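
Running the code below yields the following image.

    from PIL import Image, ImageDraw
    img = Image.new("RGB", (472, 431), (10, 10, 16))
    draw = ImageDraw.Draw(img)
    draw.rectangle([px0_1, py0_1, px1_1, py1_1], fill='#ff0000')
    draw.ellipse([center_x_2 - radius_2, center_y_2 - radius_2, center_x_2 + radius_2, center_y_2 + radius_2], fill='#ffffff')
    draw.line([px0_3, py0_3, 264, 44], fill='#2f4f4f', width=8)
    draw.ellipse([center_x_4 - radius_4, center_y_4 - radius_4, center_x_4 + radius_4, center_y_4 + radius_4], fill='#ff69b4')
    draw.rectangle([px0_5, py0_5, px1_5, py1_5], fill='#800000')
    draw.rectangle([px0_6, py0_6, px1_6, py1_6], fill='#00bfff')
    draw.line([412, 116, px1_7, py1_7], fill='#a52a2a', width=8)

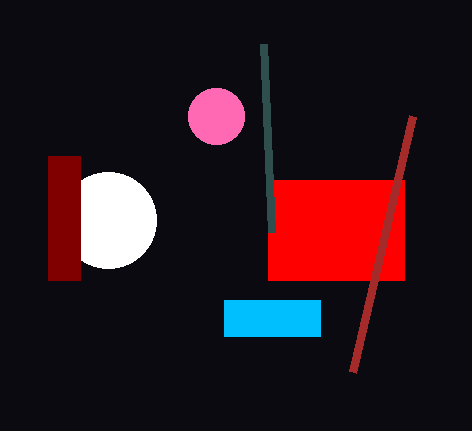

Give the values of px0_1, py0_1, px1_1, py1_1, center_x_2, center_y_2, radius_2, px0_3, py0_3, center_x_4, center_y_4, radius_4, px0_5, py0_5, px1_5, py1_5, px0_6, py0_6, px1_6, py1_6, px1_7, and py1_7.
px0_1 = 268, py0_1 = 180, px1_1 = 404, py1_1 = 280, center_x_2 = 108, center_y_2 = 220, radius_2 = 48, px0_3 = 272, py0_3 = 232, center_x_4 = 216, center_y_4 = 116, radius_4 = 28, px0_5 = 48, py0_5 = 156, px1_5 = 80, py1_5 = 280, px0_6 = 224, py0_6 = 300, px1_6 = 320, py1_6 = 336, px1_7 = 352, py1_7 = 372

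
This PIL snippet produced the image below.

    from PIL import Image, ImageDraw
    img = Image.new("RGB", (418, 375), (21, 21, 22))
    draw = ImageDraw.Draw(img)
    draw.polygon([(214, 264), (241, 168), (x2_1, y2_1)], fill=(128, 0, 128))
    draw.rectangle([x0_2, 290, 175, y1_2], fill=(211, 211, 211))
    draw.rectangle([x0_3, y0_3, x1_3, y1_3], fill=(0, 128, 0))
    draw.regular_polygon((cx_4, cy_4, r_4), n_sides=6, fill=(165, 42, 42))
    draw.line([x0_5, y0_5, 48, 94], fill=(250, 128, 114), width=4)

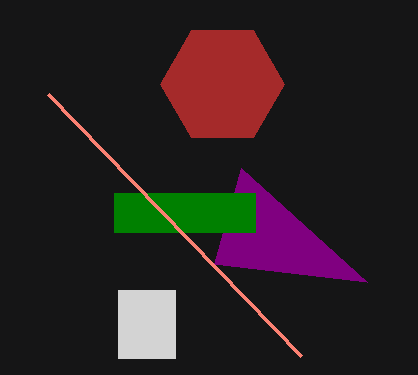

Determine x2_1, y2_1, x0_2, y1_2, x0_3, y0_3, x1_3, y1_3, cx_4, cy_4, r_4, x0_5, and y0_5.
x2_1 = 367
y2_1 = 282
x0_2 = 118
y1_2 = 358
x0_3 = 114
y0_3 = 193
x1_3 = 255
y1_3 = 232
cx_4 = 222
cy_4 = 84
r_4 = 62
x0_5 = 301
y0_5 = 356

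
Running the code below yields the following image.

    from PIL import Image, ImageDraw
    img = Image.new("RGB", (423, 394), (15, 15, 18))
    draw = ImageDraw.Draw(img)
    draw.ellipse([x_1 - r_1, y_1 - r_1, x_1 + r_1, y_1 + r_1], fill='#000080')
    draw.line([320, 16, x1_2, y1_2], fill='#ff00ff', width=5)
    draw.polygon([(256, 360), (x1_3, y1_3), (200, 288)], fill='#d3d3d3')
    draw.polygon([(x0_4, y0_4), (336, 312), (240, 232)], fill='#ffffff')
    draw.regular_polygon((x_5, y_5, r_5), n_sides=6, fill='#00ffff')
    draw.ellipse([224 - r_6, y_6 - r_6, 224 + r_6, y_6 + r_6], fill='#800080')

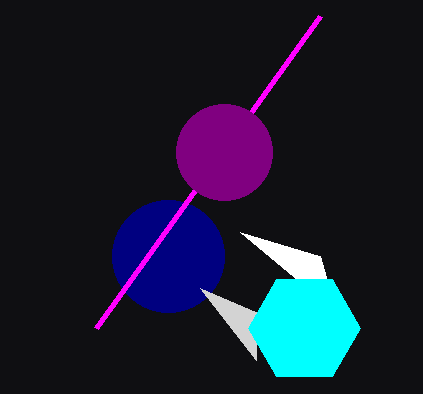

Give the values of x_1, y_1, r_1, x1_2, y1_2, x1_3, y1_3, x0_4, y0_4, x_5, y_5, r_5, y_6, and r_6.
x_1 = 168; y_1 = 256; r_1 = 56; x1_2 = 96; y1_2 = 328; x1_3 = 256; y1_3 = 312; x0_4 = 320; y0_4 = 256; x_5 = 304; y_5 = 328; r_5 = 56; y_6 = 152; r_6 = 48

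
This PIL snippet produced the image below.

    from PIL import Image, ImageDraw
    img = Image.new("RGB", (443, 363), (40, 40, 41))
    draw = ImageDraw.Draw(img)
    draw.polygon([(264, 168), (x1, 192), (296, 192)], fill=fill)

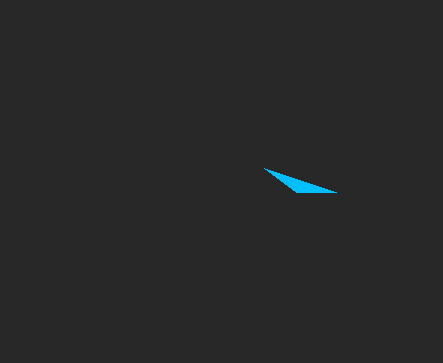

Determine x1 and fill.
x1 = 336, fill = 'deepskyblue'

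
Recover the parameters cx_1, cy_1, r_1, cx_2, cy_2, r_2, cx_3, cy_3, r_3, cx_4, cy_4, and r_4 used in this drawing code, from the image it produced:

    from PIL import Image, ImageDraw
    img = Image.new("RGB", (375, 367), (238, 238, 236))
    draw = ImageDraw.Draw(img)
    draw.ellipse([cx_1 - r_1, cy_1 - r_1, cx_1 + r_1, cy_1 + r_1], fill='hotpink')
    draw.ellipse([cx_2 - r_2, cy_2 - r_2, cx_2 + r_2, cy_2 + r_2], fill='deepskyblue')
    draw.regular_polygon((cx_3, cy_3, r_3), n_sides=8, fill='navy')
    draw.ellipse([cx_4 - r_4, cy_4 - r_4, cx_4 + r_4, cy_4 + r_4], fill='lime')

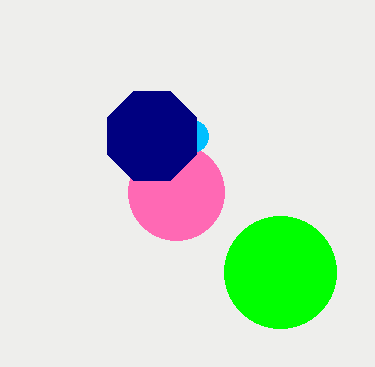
cx_1 = 176, cy_1 = 192, r_1 = 48, cx_2 = 192, cy_2 = 136, r_2 = 16, cx_3 = 152, cy_3 = 136, r_3 = 48, cx_4 = 280, cy_4 = 272, r_4 = 56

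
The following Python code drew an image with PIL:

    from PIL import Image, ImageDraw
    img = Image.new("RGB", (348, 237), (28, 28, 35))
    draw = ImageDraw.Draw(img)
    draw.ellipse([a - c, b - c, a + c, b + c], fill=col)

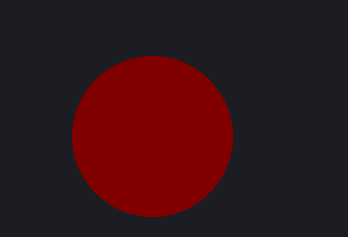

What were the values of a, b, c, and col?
a = 152, b = 136, c = 80, col = 'maroon'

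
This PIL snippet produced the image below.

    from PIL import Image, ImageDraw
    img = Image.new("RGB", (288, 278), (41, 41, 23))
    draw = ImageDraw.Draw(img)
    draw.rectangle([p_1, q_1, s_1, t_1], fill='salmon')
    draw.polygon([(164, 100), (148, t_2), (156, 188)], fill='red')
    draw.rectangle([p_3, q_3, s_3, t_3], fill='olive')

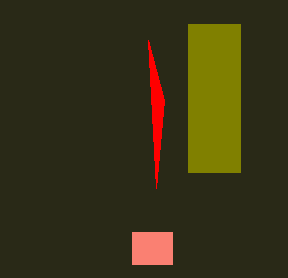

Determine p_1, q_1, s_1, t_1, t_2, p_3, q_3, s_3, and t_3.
p_1 = 132, q_1 = 232, s_1 = 172, t_1 = 264, t_2 = 40, p_3 = 188, q_3 = 24, s_3 = 240, t_3 = 172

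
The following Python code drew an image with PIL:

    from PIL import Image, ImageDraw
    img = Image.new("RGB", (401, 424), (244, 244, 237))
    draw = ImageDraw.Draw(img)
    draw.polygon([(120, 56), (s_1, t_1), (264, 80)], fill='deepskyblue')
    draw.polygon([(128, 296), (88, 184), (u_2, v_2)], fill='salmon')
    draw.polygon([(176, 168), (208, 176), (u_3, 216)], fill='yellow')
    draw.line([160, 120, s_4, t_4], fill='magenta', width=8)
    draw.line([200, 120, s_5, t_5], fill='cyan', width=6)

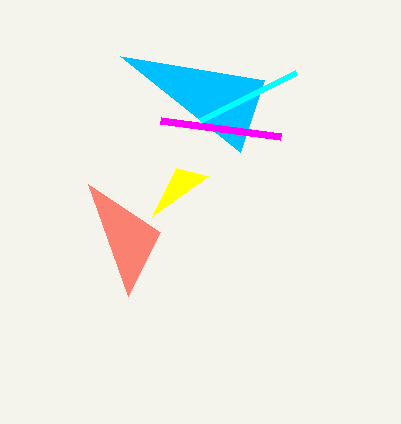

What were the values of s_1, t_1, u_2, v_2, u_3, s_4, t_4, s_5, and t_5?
s_1 = 240; t_1 = 152; u_2 = 160; v_2 = 232; u_3 = 152; s_4 = 280; t_4 = 136; s_5 = 296; t_5 = 72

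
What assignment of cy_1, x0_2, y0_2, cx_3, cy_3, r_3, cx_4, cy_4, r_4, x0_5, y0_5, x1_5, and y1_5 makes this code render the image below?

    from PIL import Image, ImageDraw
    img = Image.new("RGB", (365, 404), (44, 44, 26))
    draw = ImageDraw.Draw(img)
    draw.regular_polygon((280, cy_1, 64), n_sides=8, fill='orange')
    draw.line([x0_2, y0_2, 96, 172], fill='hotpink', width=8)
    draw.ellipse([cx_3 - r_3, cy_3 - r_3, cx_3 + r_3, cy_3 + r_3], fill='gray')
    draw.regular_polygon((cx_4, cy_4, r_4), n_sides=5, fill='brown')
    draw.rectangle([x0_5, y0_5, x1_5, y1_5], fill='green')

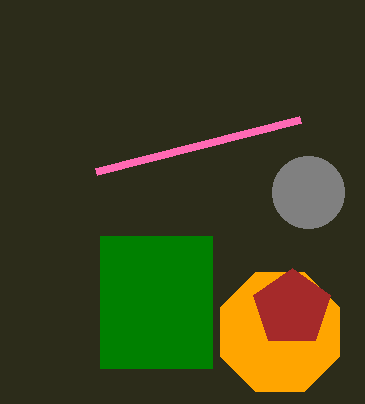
cy_1 = 332, x0_2 = 300, y0_2 = 120, cx_3 = 308, cy_3 = 192, r_3 = 36, cx_4 = 292, cy_4 = 308, r_4 = 40, x0_5 = 100, y0_5 = 236, x1_5 = 212, y1_5 = 368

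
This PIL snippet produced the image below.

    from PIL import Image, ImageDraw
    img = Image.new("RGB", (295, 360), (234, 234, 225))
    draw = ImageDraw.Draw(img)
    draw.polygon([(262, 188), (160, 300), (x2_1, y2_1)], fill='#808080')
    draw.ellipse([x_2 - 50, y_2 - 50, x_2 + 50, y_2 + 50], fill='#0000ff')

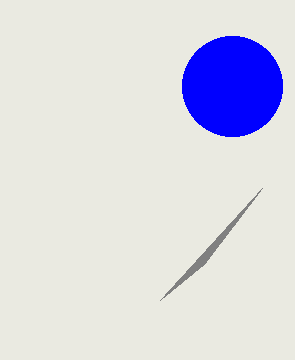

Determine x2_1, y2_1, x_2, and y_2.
x2_1 = 204, y2_1 = 264, x_2 = 232, y_2 = 86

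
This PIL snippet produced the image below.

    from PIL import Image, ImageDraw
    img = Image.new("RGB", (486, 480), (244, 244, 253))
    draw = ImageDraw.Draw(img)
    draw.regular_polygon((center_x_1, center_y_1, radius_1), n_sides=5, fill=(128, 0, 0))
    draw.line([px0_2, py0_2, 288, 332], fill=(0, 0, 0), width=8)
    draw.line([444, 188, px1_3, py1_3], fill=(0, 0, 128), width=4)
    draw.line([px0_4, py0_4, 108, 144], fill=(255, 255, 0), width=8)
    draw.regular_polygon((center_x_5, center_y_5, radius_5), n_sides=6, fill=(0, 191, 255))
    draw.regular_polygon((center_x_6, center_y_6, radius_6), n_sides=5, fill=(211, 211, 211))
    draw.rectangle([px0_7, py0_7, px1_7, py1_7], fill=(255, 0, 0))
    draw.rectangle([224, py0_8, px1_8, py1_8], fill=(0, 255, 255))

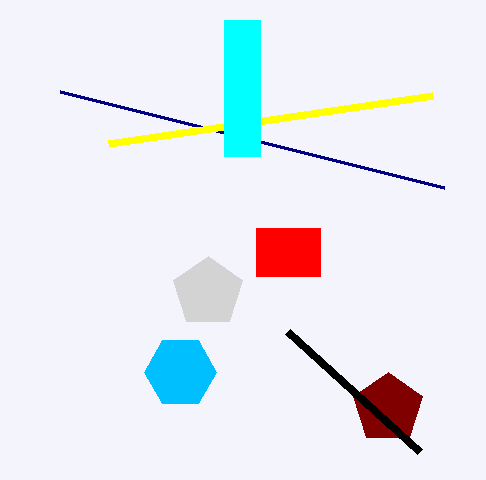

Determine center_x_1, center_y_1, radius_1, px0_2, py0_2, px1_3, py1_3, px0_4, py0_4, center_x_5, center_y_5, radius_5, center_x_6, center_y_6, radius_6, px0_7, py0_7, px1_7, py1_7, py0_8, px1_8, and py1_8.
center_x_1 = 388; center_y_1 = 408; radius_1 = 36; px0_2 = 420; py0_2 = 452; px1_3 = 60; py1_3 = 92; px0_4 = 432; py0_4 = 96; center_x_5 = 180; center_y_5 = 372; radius_5 = 36; center_x_6 = 208; center_y_6 = 292; radius_6 = 36; px0_7 = 256; py0_7 = 228; px1_7 = 320; py1_7 = 276; py0_8 = 20; px1_8 = 260; py1_8 = 156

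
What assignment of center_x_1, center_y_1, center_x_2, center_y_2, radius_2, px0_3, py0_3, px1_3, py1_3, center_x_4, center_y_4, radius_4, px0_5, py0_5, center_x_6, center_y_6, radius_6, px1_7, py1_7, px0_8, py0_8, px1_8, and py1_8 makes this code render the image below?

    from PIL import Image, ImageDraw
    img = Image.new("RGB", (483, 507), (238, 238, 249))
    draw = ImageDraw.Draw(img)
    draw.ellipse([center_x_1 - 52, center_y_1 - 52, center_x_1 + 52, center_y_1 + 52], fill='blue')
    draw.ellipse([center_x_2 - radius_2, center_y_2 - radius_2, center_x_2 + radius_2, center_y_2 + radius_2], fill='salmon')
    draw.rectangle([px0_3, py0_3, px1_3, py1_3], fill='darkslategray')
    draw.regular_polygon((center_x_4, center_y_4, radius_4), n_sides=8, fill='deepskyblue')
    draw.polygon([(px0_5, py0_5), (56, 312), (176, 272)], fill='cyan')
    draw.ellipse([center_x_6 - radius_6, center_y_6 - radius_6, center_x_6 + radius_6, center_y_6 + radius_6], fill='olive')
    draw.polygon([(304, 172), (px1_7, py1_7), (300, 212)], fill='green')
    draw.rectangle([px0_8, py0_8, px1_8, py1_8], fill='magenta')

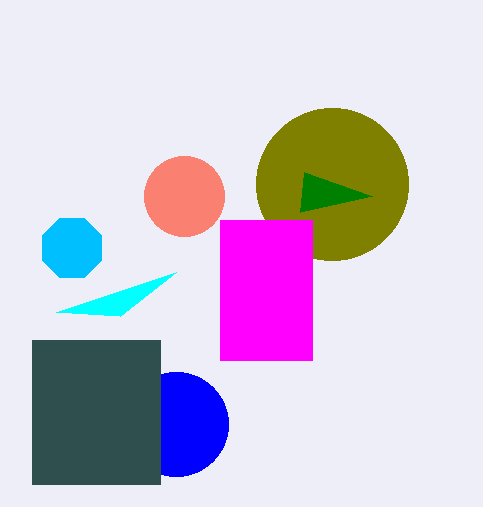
center_x_1 = 176; center_y_1 = 424; center_x_2 = 184; center_y_2 = 196; radius_2 = 40; px0_3 = 32; py0_3 = 340; px1_3 = 160; py1_3 = 484; center_x_4 = 72; center_y_4 = 248; radius_4 = 32; px0_5 = 120; py0_5 = 316; center_x_6 = 332; center_y_6 = 184; radius_6 = 76; px1_7 = 372; py1_7 = 196; px0_8 = 220; py0_8 = 220; px1_8 = 312; py1_8 = 360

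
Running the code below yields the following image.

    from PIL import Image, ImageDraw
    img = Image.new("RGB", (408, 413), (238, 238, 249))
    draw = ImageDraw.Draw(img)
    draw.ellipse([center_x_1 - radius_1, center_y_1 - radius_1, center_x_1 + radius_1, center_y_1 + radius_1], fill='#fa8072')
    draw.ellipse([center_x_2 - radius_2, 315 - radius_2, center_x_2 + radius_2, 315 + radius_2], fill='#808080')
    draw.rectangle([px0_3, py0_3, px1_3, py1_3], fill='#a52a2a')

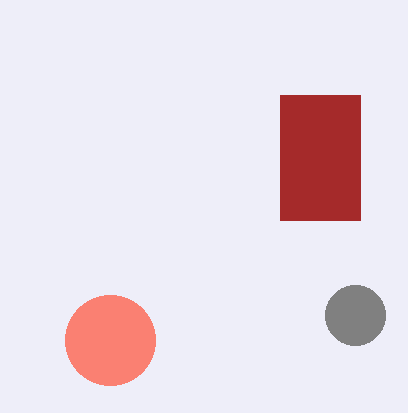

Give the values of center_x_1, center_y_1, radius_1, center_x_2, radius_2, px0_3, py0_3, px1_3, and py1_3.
center_x_1 = 110
center_y_1 = 340
radius_1 = 45
center_x_2 = 355
radius_2 = 30
px0_3 = 280
py0_3 = 95
px1_3 = 360
py1_3 = 220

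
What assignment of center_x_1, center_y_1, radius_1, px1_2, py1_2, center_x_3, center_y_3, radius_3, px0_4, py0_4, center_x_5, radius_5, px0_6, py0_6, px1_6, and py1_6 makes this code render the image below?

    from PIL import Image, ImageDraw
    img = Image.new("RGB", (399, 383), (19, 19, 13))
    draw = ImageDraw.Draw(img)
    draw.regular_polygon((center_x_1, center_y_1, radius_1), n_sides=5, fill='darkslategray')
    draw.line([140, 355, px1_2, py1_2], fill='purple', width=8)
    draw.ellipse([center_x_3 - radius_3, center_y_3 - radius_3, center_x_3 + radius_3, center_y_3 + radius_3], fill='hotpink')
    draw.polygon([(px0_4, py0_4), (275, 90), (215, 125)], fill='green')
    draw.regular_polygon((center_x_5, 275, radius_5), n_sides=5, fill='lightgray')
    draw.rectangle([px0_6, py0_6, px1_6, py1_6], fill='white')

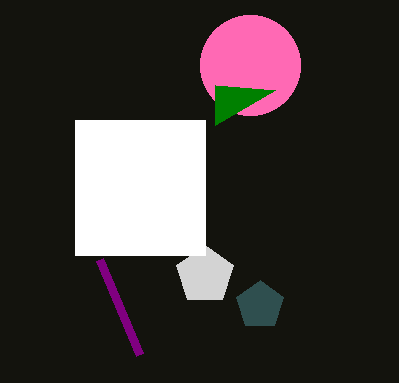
center_x_1 = 260
center_y_1 = 305
radius_1 = 25
px1_2 = 100
py1_2 = 260
center_x_3 = 250
center_y_3 = 65
radius_3 = 50
px0_4 = 215
py0_4 = 85
center_x_5 = 205
radius_5 = 30
px0_6 = 75
py0_6 = 120
px1_6 = 205
py1_6 = 255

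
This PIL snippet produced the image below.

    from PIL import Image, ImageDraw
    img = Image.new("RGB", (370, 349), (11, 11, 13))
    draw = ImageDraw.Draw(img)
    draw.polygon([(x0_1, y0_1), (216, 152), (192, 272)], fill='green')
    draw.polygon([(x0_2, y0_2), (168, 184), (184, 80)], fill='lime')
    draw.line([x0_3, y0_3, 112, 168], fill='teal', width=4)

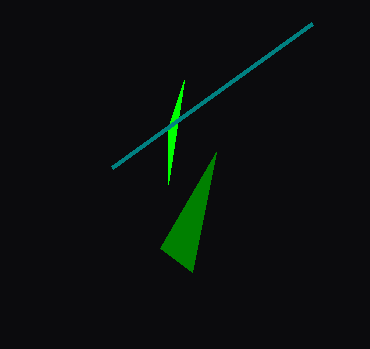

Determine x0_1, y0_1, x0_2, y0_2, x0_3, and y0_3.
x0_1 = 160; y0_1 = 248; x0_2 = 168; y0_2 = 128; x0_3 = 312; y0_3 = 24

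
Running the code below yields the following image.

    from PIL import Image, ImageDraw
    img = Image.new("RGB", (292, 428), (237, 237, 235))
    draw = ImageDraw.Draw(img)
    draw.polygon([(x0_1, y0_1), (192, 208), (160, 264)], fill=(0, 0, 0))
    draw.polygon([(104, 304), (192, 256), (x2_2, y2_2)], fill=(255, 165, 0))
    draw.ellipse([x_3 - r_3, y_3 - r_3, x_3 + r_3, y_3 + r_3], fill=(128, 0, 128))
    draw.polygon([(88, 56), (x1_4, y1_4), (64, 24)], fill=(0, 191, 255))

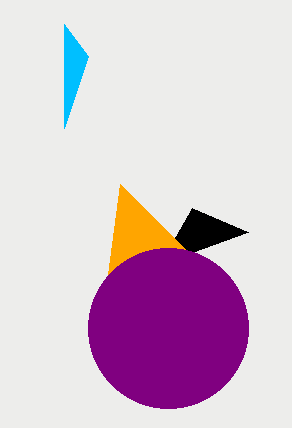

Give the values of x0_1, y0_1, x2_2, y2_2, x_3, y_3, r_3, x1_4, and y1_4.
x0_1 = 248
y0_1 = 232
x2_2 = 120
y2_2 = 184
x_3 = 168
y_3 = 328
r_3 = 80
x1_4 = 64
y1_4 = 128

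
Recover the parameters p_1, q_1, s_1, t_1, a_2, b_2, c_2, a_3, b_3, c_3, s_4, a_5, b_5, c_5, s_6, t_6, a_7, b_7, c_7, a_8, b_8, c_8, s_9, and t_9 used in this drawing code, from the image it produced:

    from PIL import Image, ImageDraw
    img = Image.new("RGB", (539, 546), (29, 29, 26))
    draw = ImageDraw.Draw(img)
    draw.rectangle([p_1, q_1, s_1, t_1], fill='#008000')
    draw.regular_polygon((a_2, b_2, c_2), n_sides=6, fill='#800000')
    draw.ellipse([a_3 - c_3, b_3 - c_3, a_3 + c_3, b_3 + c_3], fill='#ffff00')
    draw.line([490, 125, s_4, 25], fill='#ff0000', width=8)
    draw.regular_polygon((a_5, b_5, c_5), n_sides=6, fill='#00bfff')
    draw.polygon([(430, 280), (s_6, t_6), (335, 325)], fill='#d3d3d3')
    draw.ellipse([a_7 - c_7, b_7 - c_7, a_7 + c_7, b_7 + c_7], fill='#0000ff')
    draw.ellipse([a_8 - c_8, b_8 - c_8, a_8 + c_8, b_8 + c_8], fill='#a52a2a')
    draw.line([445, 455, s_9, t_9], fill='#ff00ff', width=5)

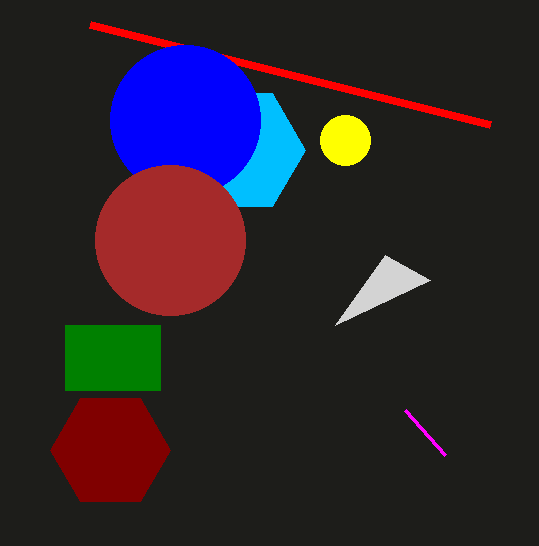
p_1 = 65; q_1 = 325; s_1 = 160; t_1 = 390; a_2 = 110; b_2 = 450; c_2 = 60; a_3 = 345; b_3 = 140; c_3 = 25; s_4 = 90; a_5 = 240; b_5 = 150; c_5 = 65; s_6 = 385; t_6 = 255; a_7 = 185; b_7 = 120; c_7 = 75; a_8 = 170; b_8 = 240; c_8 = 75; s_9 = 405; t_9 = 410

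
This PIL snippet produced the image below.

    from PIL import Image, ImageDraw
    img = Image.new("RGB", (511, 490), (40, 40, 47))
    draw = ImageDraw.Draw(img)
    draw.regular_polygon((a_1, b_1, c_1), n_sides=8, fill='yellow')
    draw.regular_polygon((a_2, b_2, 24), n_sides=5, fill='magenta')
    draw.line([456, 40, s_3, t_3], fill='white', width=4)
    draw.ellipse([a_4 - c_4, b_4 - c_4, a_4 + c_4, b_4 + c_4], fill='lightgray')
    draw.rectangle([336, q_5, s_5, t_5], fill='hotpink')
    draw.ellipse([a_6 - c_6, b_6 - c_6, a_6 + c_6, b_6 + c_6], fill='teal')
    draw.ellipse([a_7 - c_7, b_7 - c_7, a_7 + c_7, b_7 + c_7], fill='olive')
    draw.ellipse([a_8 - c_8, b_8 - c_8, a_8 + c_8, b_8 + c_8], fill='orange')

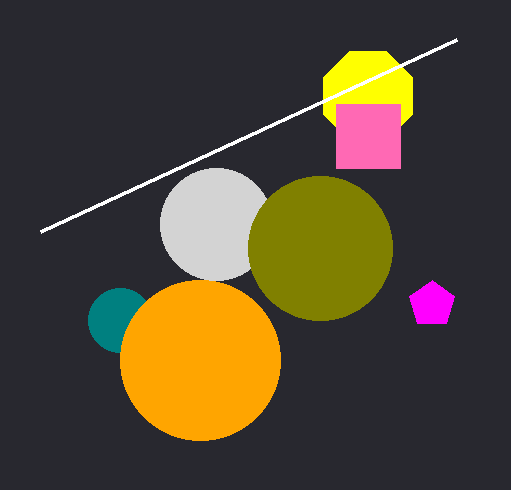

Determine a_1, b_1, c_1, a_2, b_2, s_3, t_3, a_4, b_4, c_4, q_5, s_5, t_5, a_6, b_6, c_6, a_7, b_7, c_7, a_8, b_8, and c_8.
a_1 = 368; b_1 = 96; c_1 = 48; a_2 = 432; b_2 = 304; s_3 = 40; t_3 = 232; a_4 = 216; b_4 = 224; c_4 = 56; q_5 = 104; s_5 = 400; t_5 = 168; a_6 = 120; b_6 = 320; c_6 = 32; a_7 = 320; b_7 = 248; c_7 = 72; a_8 = 200; b_8 = 360; c_8 = 80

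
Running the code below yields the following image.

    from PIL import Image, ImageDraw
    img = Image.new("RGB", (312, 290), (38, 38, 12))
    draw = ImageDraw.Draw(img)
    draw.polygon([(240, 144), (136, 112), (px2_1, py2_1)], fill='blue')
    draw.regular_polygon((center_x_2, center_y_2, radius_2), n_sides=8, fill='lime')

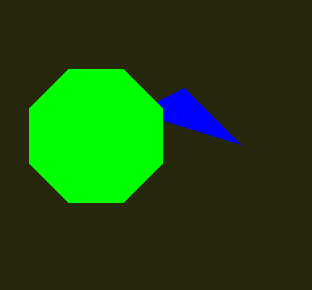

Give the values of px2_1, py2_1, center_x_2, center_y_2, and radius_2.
px2_1 = 184; py2_1 = 88; center_x_2 = 96; center_y_2 = 136; radius_2 = 72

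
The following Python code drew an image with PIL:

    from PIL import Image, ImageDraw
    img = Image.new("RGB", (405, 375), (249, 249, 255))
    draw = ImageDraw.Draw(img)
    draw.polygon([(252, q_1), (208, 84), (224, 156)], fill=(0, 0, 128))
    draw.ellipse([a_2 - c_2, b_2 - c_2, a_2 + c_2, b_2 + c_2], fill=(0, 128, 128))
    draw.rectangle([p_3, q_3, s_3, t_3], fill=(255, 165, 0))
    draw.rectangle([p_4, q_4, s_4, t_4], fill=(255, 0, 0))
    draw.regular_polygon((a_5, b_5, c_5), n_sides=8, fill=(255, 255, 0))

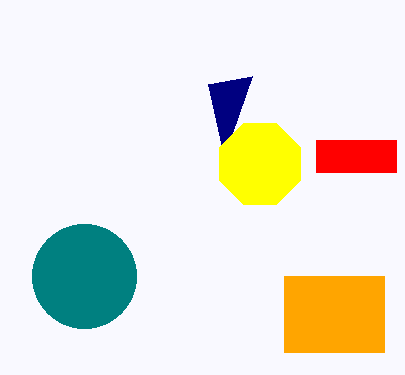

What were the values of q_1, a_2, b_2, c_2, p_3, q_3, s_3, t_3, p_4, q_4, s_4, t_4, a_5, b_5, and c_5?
q_1 = 76, a_2 = 84, b_2 = 276, c_2 = 52, p_3 = 284, q_3 = 276, s_3 = 384, t_3 = 352, p_4 = 316, q_4 = 140, s_4 = 396, t_4 = 172, a_5 = 260, b_5 = 164, c_5 = 44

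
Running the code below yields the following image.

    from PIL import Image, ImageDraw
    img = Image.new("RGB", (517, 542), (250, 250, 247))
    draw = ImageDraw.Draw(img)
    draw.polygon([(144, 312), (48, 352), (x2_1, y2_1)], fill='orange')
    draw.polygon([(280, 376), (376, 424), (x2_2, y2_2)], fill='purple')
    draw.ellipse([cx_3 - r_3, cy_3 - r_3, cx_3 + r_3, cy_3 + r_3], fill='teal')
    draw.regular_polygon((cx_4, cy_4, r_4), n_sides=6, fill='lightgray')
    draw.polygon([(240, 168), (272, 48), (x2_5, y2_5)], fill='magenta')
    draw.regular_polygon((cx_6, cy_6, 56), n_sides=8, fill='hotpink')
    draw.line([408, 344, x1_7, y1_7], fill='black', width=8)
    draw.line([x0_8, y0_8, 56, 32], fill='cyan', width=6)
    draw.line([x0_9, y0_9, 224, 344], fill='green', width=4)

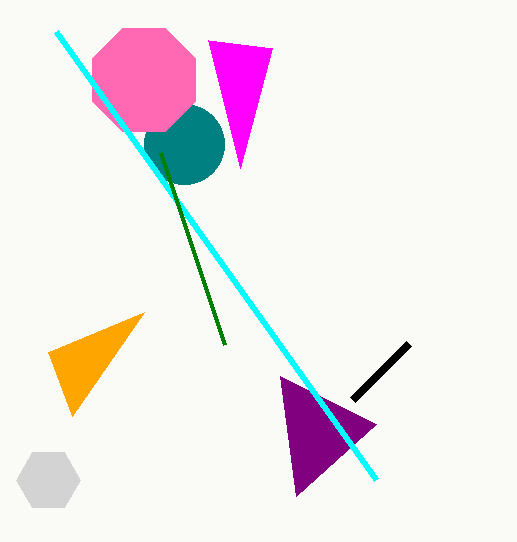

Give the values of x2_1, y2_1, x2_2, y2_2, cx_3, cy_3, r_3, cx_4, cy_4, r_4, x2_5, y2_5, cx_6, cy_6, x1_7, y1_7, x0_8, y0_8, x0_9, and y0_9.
x2_1 = 72, y2_1 = 416, x2_2 = 296, y2_2 = 496, cx_3 = 184, cy_3 = 144, r_3 = 40, cx_4 = 48, cy_4 = 480, r_4 = 32, x2_5 = 208, y2_5 = 40, cx_6 = 144, cy_6 = 80, x1_7 = 352, y1_7 = 400, x0_8 = 376, y0_8 = 480, x0_9 = 160, y0_9 = 152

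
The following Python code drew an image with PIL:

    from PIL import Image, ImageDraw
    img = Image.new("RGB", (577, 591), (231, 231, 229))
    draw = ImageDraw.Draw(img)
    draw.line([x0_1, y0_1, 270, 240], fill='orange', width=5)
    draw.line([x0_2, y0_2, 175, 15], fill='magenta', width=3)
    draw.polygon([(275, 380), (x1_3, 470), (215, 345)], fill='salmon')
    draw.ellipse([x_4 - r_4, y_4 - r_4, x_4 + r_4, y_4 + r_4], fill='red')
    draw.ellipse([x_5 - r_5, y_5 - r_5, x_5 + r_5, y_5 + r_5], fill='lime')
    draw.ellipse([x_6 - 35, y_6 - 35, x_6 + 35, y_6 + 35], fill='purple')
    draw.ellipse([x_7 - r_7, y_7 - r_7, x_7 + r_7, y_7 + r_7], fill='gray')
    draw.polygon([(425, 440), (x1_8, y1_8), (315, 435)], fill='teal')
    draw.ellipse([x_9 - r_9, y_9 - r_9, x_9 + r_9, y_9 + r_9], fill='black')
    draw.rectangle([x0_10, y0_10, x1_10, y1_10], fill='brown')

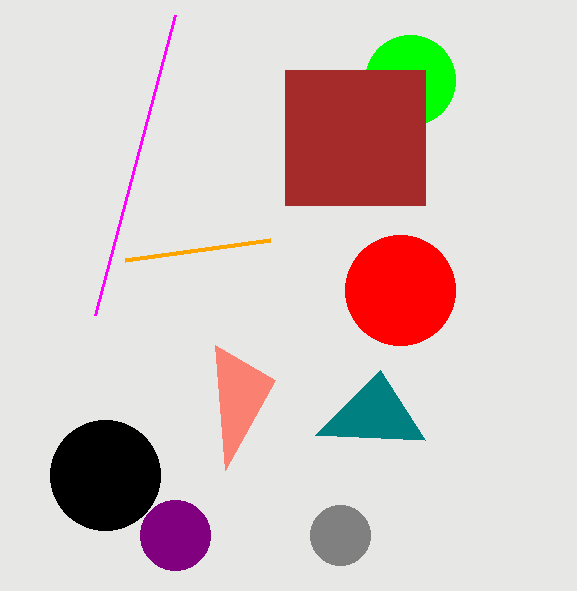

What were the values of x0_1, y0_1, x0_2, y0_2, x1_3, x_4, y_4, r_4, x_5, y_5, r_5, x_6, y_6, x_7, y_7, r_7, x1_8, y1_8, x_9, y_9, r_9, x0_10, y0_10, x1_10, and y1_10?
x0_1 = 125, y0_1 = 260, x0_2 = 95, y0_2 = 315, x1_3 = 225, x_4 = 400, y_4 = 290, r_4 = 55, x_5 = 410, y_5 = 80, r_5 = 45, x_6 = 175, y_6 = 535, x_7 = 340, y_7 = 535, r_7 = 30, x1_8 = 380, y1_8 = 370, x_9 = 105, y_9 = 475, r_9 = 55, x0_10 = 285, y0_10 = 70, x1_10 = 425, y1_10 = 205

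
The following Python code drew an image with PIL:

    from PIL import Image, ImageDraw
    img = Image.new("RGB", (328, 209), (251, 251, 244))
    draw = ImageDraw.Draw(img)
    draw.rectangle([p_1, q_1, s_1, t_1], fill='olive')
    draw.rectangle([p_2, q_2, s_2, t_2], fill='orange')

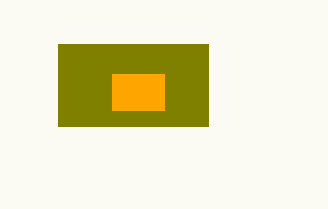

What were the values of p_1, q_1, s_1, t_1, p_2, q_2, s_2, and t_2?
p_1 = 58; q_1 = 44; s_1 = 208; t_1 = 126; p_2 = 112; q_2 = 74; s_2 = 164; t_2 = 110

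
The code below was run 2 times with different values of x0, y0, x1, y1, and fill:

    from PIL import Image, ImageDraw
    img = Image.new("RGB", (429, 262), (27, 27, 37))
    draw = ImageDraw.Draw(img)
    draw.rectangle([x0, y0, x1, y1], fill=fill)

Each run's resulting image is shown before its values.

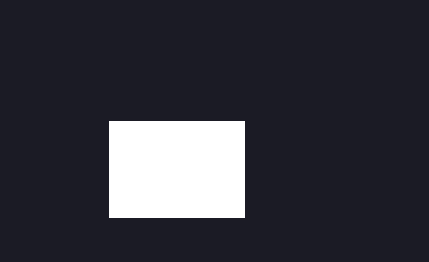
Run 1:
x0 = 109; y0 = 121; x1 = 244; y1 = 217; fill = 'white'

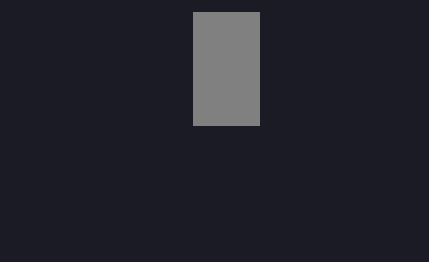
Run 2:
x0 = 193
y0 = 12
x1 = 259
y1 = 125
fill = 'gray'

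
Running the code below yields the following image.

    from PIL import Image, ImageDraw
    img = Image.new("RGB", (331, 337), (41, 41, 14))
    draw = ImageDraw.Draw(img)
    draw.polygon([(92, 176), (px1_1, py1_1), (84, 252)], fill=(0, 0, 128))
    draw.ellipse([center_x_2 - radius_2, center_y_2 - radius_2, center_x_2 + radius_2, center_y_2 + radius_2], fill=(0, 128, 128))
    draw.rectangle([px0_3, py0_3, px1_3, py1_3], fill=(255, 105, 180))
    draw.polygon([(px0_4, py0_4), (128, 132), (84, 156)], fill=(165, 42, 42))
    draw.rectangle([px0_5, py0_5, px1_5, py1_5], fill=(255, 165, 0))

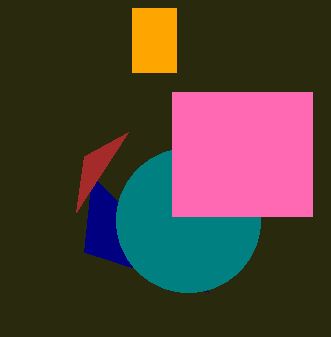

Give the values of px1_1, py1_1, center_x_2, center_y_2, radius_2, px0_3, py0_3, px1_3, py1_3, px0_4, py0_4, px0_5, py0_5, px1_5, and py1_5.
px1_1 = 208; py1_1 = 292; center_x_2 = 188; center_y_2 = 220; radius_2 = 72; px0_3 = 172; py0_3 = 92; px1_3 = 312; py1_3 = 216; px0_4 = 76; py0_4 = 212; px0_5 = 132; py0_5 = 8; px1_5 = 176; py1_5 = 72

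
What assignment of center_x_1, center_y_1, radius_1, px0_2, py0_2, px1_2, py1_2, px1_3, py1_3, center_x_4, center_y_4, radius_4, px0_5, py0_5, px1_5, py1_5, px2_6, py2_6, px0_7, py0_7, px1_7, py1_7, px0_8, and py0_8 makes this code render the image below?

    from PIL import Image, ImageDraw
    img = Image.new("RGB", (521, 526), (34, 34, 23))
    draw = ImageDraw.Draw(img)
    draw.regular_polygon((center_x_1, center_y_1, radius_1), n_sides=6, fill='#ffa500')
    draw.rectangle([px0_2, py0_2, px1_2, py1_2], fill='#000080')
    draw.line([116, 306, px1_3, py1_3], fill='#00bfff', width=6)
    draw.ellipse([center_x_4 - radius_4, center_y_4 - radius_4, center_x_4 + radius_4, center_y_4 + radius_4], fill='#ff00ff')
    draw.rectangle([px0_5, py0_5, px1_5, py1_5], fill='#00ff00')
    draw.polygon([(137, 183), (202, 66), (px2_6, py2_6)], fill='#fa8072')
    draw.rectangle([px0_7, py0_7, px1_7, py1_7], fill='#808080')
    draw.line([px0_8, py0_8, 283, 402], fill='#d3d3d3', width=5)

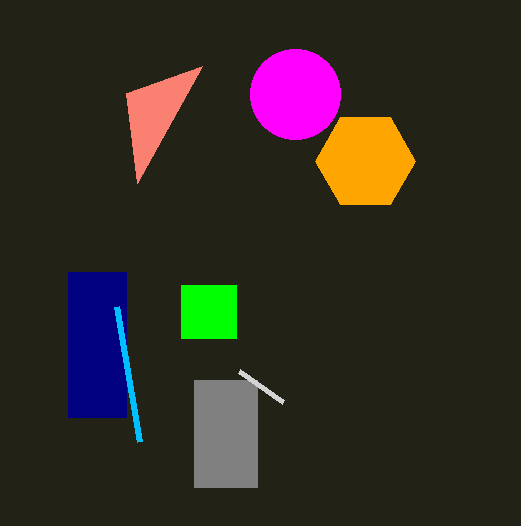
center_x_1 = 365; center_y_1 = 161; radius_1 = 50; px0_2 = 68; py0_2 = 272; px1_2 = 126; py1_2 = 417; px1_3 = 139; py1_3 = 441; center_x_4 = 295; center_y_4 = 94; radius_4 = 45; px0_5 = 181; py0_5 = 285; px1_5 = 236; py1_5 = 338; px2_6 = 126; py2_6 = 93; px0_7 = 194; py0_7 = 380; px1_7 = 257; py1_7 = 487; px0_8 = 239; py0_8 = 371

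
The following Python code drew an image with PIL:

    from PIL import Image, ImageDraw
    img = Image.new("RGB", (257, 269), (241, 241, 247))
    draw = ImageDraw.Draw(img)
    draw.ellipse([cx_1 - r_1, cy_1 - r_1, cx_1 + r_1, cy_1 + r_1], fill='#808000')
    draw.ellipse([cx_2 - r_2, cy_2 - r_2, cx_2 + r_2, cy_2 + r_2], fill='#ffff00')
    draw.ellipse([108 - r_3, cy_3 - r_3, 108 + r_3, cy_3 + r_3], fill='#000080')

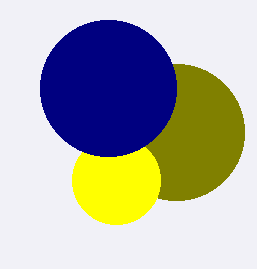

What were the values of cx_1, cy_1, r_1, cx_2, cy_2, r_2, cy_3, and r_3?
cx_1 = 176, cy_1 = 132, r_1 = 68, cx_2 = 116, cy_2 = 180, r_2 = 44, cy_3 = 88, r_3 = 68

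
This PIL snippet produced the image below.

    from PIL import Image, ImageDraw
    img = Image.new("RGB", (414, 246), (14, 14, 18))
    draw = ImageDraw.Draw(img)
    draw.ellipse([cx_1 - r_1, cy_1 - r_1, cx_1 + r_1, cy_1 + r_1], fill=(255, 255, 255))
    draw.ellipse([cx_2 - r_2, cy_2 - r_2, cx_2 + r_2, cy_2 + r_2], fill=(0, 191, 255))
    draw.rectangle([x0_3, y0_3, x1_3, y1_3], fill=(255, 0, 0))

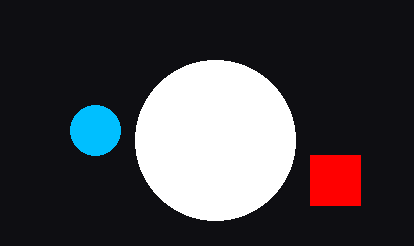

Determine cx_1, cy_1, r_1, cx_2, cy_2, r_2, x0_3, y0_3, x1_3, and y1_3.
cx_1 = 215
cy_1 = 140
r_1 = 80
cx_2 = 95
cy_2 = 130
r_2 = 25
x0_3 = 310
y0_3 = 155
x1_3 = 360
y1_3 = 205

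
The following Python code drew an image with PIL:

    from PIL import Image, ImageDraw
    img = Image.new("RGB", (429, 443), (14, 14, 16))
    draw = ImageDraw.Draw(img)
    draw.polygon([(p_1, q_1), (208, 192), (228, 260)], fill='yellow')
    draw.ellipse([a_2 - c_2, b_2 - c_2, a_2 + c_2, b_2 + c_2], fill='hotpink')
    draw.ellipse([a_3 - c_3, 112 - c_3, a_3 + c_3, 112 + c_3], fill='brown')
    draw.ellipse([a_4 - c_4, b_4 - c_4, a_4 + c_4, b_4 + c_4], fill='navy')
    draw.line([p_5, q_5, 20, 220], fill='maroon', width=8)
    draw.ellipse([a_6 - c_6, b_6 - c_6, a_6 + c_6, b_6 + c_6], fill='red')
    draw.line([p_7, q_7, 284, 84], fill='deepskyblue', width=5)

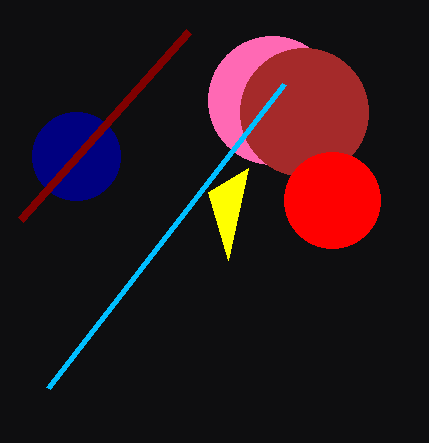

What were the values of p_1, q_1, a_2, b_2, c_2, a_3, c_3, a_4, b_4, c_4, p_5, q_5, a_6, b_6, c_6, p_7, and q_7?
p_1 = 248
q_1 = 168
a_2 = 272
b_2 = 100
c_2 = 64
a_3 = 304
c_3 = 64
a_4 = 76
b_4 = 156
c_4 = 44
p_5 = 188
q_5 = 32
a_6 = 332
b_6 = 200
c_6 = 48
p_7 = 48
q_7 = 388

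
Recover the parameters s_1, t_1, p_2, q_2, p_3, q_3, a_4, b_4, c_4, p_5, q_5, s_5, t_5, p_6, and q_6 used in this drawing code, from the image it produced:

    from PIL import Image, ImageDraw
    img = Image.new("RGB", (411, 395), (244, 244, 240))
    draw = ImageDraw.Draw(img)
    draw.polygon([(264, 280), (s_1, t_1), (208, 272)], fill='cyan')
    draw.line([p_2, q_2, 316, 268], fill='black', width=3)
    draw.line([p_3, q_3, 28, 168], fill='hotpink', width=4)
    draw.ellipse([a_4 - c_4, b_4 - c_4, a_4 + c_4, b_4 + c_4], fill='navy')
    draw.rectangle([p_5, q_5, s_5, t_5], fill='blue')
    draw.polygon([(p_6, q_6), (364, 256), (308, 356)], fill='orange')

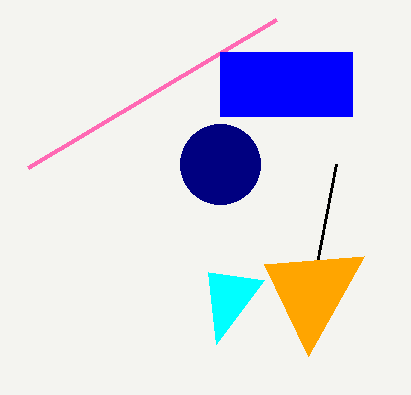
s_1 = 216; t_1 = 344; p_2 = 336; q_2 = 164; p_3 = 276; q_3 = 20; a_4 = 220; b_4 = 164; c_4 = 40; p_5 = 220; q_5 = 52; s_5 = 352; t_5 = 116; p_6 = 264; q_6 = 264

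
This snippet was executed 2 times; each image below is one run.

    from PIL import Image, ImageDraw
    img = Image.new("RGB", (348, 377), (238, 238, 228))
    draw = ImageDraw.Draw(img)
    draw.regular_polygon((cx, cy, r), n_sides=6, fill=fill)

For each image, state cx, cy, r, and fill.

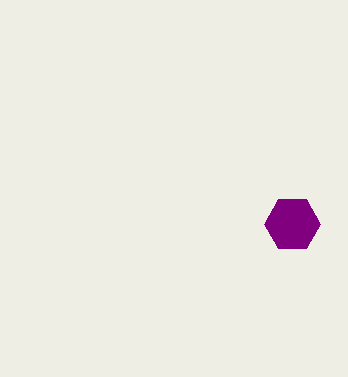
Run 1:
cx = 292; cy = 224; r = 28; fill = 'purple'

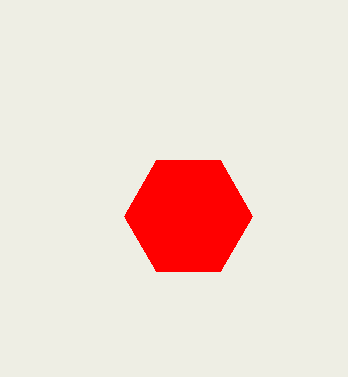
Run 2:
cx = 188; cy = 216; r = 64; fill = 'red'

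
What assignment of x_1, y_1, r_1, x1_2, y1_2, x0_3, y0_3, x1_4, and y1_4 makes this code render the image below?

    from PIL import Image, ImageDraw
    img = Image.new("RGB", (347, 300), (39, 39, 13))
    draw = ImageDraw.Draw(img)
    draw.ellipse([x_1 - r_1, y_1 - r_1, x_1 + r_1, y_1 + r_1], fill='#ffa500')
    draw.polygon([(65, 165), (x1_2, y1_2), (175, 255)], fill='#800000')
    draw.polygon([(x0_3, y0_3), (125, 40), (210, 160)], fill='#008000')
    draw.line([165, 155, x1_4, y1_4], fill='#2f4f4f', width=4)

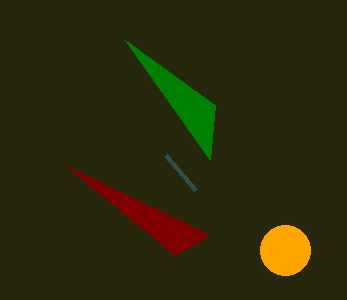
x_1 = 285, y_1 = 250, r_1 = 25, x1_2 = 210, y1_2 = 235, x0_3 = 215, y0_3 = 105, x1_4 = 195, y1_4 = 190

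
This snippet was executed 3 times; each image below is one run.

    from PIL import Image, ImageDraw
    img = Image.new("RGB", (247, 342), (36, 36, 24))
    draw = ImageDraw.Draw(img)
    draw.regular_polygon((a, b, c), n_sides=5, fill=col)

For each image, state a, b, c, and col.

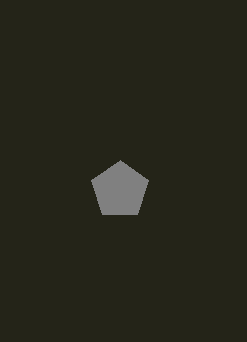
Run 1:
a = 120; b = 190; c = 30; col = 'gray'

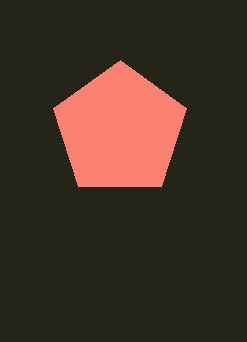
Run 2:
a = 120
b = 130
c = 70
col = 'salmon'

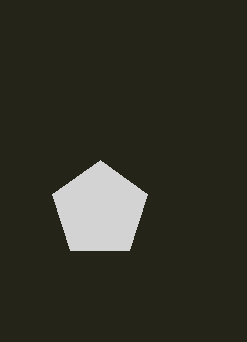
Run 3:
a = 100
b = 210
c = 50
col = 'lightgray'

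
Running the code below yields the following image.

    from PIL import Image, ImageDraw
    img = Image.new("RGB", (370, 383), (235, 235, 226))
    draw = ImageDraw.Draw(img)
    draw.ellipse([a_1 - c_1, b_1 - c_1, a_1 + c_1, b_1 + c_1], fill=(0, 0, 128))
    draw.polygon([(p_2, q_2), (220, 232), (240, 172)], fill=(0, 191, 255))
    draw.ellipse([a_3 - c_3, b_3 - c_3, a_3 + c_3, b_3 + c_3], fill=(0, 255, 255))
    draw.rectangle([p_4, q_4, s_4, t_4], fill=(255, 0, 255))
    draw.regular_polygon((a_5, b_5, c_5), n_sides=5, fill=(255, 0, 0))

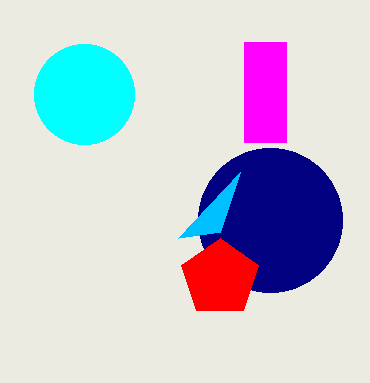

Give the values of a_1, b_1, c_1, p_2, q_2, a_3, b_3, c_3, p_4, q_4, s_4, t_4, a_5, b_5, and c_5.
a_1 = 270, b_1 = 220, c_1 = 72, p_2 = 178, q_2 = 238, a_3 = 84, b_3 = 94, c_3 = 50, p_4 = 244, q_4 = 42, s_4 = 286, t_4 = 142, a_5 = 220, b_5 = 278, c_5 = 40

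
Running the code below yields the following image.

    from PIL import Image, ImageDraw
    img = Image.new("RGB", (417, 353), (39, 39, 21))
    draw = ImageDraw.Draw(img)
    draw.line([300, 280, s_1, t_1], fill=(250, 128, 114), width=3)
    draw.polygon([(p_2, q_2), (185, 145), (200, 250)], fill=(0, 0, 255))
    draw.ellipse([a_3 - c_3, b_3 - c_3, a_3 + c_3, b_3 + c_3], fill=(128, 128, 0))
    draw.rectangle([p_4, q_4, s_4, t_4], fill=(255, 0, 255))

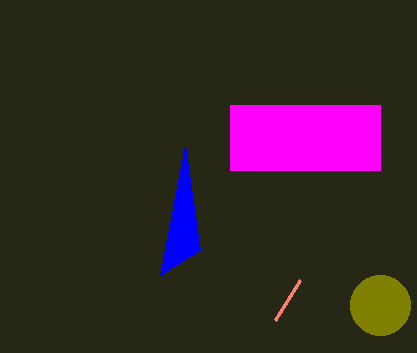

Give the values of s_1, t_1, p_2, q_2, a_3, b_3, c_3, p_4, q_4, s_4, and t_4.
s_1 = 275, t_1 = 320, p_2 = 160, q_2 = 275, a_3 = 380, b_3 = 305, c_3 = 30, p_4 = 230, q_4 = 105, s_4 = 380, t_4 = 170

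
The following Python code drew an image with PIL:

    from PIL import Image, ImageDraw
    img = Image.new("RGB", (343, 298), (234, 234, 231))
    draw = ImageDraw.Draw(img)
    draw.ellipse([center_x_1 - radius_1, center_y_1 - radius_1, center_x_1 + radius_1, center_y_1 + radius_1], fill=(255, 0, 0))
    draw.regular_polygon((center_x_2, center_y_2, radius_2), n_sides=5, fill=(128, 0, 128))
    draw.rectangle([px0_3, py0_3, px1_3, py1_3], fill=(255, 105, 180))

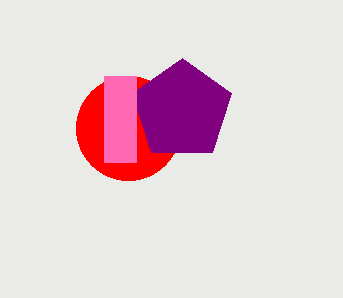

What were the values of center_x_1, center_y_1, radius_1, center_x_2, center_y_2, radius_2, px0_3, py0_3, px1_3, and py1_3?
center_x_1 = 128, center_y_1 = 128, radius_1 = 52, center_x_2 = 182, center_y_2 = 110, radius_2 = 52, px0_3 = 104, py0_3 = 76, px1_3 = 136, py1_3 = 162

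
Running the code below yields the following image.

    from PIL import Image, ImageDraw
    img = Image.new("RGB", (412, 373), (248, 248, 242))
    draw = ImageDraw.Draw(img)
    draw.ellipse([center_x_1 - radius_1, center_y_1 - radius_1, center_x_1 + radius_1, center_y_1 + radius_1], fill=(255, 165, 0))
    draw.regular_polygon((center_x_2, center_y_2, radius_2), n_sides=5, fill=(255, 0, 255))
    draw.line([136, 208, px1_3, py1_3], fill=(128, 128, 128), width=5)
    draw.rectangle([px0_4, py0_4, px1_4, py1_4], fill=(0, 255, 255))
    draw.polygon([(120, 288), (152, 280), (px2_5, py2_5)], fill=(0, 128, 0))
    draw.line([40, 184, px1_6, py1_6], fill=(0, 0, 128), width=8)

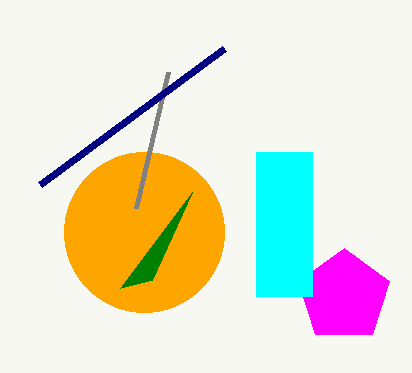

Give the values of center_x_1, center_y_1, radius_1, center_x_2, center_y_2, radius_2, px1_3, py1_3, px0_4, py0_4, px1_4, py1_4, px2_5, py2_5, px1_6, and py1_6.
center_x_1 = 144
center_y_1 = 232
radius_1 = 80
center_x_2 = 344
center_y_2 = 296
radius_2 = 48
px1_3 = 168
py1_3 = 72
px0_4 = 256
py0_4 = 152
px1_4 = 312
py1_4 = 296
px2_5 = 192
py2_5 = 192
px1_6 = 224
py1_6 = 48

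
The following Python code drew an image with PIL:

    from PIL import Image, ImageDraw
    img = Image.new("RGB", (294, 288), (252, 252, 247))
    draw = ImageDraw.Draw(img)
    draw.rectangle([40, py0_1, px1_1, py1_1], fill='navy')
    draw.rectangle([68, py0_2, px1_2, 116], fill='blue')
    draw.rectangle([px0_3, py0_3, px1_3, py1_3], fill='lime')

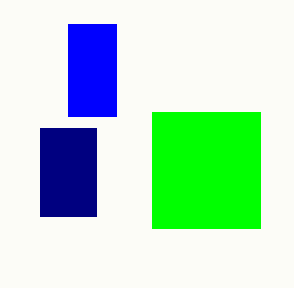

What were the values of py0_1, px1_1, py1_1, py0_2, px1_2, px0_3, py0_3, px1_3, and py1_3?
py0_1 = 128, px1_1 = 96, py1_1 = 216, py0_2 = 24, px1_2 = 116, px0_3 = 152, py0_3 = 112, px1_3 = 260, py1_3 = 228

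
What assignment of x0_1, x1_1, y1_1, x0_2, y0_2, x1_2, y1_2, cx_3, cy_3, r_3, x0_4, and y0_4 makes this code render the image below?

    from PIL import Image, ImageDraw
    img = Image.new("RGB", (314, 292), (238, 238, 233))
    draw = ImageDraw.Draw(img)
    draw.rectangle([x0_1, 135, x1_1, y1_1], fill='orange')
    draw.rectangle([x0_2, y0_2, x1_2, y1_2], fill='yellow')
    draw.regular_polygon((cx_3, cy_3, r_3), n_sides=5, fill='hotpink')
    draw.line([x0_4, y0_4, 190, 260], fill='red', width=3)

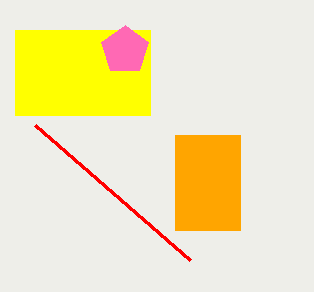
x0_1 = 175
x1_1 = 240
y1_1 = 230
x0_2 = 15
y0_2 = 30
x1_2 = 150
y1_2 = 115
cx_3 = 125
cy_3 = 50
r_3 = 25
x0_4 = 35
y0_4 = 125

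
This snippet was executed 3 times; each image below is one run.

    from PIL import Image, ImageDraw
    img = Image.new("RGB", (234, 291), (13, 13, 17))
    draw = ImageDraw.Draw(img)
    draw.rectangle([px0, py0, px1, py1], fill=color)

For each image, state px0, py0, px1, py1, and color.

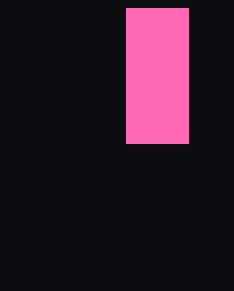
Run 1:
px0 = 126; py0 = 8; px1 = 188; py1 = 143; color = 'hotpink'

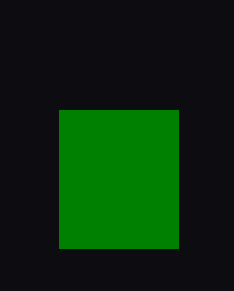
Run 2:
px0 = 59
py0 = 110
px1 = 178
py1 = 248
color = 'green'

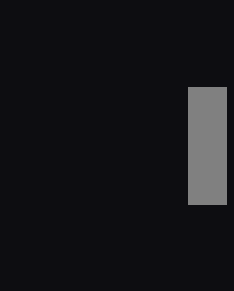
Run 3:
px0 = 188, py0 = 87, px1 = 226, py1 = 204, color = 'gray'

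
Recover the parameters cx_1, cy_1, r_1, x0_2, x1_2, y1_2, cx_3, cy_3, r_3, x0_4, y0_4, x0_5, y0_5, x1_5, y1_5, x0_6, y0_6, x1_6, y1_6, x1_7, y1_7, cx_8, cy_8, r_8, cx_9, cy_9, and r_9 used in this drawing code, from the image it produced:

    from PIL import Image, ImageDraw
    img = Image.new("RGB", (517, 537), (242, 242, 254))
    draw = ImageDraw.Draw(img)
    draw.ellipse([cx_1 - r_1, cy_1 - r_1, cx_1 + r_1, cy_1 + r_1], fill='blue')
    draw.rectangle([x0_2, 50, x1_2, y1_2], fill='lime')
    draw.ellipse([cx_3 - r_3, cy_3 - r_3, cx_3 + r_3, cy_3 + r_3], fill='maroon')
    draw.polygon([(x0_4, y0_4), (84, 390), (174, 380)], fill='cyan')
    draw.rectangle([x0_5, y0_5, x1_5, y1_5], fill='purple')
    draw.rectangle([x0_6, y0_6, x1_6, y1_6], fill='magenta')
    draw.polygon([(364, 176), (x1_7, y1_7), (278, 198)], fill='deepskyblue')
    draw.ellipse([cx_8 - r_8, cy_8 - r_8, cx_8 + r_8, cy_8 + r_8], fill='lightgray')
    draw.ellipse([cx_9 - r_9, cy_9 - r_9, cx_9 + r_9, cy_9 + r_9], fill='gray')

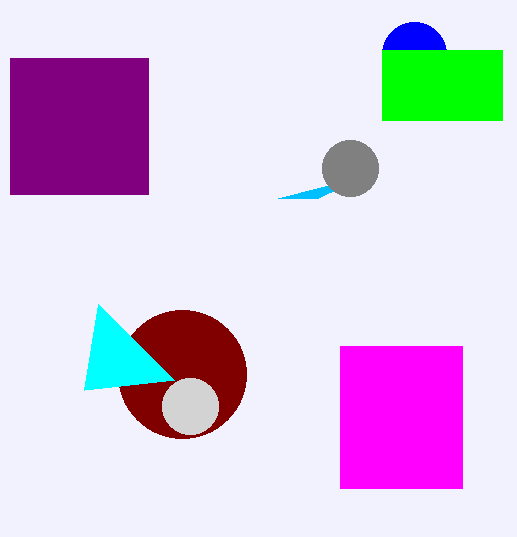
cx_1 = 414; cy_1 = 54; r_1 = 32; x0_2 = 382; x1_2 = 502; y1_2 = 120; cx_3 = 182; cy_3 = 374; r_3 = 64; x0_4 = 98; y0_4 = 304; x0_5 = 10; y0_5 = 58; x1_5 = 148; y1_5 = 194; x0_6 = 340; y0_6 = 346; x1_6 = 462; y1_6 = 488; x1_7 = 318; y1_7 = 198; cx_8 = 190; cy_8 = 406; r_8 = 28; cx_9 = 350; cy_9 = 168; r_9 = 28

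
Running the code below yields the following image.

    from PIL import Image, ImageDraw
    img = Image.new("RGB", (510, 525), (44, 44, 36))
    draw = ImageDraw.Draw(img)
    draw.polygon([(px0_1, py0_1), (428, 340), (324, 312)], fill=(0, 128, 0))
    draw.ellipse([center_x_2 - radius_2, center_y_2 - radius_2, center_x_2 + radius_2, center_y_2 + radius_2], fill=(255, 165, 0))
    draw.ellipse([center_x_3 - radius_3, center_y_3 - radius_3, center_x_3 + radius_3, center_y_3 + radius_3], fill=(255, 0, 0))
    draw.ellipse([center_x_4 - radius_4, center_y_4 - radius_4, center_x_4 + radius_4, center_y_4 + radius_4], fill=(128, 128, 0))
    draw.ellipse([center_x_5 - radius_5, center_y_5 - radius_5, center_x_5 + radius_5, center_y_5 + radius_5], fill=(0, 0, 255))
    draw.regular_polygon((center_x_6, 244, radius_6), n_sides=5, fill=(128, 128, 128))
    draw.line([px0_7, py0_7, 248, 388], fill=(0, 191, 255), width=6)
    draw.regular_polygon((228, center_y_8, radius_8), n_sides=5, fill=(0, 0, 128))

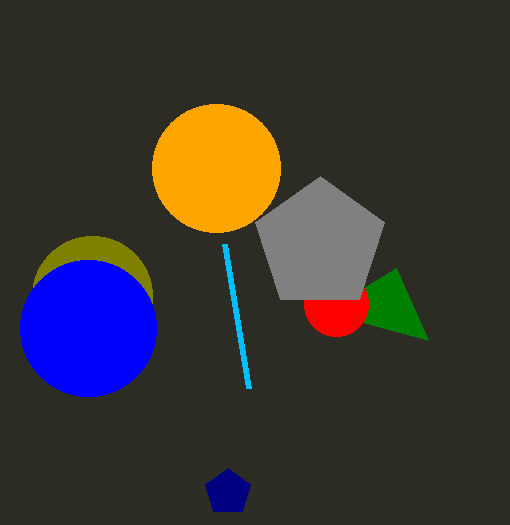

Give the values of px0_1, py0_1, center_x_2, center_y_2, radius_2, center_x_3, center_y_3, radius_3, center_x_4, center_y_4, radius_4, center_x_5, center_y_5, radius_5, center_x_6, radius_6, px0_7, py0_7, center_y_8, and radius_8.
px0_1 = 396; py0_1 = 268; center_x_2 = 216; center_y_2 = 168; radius_2 = 64; center_x_3 = 336; center_y_3 = 304; radius_3 = 32; center_x_4 = 92; center_y_4 = 296; radius_4 = 60; center_x_5 = 88; center_y_5 = 328; radius_5 = 68; center_x_6 = 320; radius_6 = 68; px0_7 = 224; py0_7 = 244; center_y_8 = 492; radius_8 = 24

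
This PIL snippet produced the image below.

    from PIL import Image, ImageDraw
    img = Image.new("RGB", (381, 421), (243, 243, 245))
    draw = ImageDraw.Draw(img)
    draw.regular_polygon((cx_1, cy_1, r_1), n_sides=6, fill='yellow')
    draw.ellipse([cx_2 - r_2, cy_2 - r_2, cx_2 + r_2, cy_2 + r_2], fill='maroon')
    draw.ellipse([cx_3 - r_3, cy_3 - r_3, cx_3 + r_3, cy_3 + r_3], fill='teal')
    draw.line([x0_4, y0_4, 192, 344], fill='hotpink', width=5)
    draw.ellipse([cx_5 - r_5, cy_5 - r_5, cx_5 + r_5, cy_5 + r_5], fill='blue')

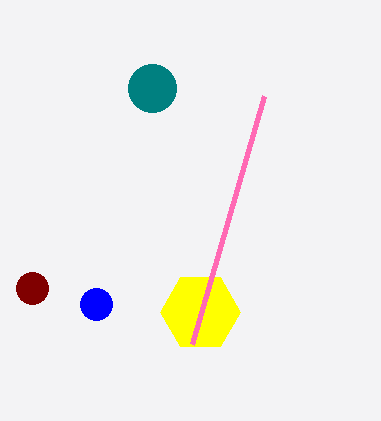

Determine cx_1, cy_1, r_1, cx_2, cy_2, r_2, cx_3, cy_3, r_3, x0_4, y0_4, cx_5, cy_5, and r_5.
cx_1 = 200; cy_1 = 312; r_1 = 40; cx_2 = 32; cy_2 = 288; r_2 = 16; cx_3 = 152; cy_3 = 88; r_3 = 24; x0_4 = 264; y0_4 = 96; cx_5 = 96; cy_5 = 304; r_5 = 16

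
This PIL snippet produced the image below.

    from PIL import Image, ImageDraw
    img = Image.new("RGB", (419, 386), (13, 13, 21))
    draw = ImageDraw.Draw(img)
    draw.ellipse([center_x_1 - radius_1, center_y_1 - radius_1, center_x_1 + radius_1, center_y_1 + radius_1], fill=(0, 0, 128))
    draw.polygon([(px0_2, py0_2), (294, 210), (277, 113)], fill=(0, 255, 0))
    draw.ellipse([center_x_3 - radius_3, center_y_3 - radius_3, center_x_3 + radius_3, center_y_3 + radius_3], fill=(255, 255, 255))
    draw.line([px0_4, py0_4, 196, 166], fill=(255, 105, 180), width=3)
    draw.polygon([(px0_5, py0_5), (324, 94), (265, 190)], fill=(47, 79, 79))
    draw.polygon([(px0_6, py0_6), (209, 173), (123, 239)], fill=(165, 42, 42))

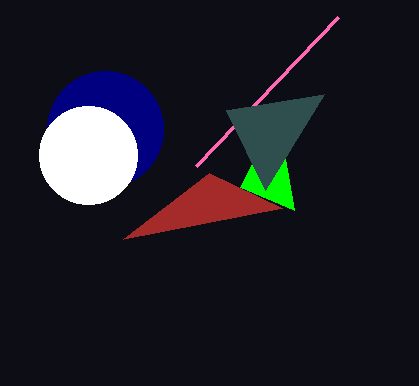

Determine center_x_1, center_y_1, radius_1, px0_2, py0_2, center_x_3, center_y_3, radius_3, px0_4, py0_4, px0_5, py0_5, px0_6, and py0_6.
center_x_1 = 105; center_y_1 = 129; radius_1 = 58; px0_2 = 240; py0_2 = 187; center_x_3 = 88; center_y_3 = 155; radius_3 = 49; px0_4 = 338; py0_4 = 17; px0_5 = 226; py0_5 = 110; px0_6 = 282; py0_6 = 208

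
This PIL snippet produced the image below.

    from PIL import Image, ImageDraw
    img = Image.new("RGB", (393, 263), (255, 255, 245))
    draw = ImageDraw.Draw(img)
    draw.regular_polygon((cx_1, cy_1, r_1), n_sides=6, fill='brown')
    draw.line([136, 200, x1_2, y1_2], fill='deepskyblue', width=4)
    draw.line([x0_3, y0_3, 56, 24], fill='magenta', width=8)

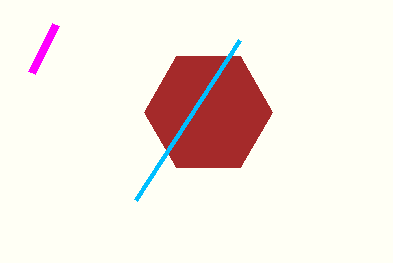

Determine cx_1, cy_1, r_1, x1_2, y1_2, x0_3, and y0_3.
cx_1 = 208; cy_1 = 112; r_1 = 64; x1_2 = 240; y1_2 = 40; x0_3 = 32; y0_3 = 72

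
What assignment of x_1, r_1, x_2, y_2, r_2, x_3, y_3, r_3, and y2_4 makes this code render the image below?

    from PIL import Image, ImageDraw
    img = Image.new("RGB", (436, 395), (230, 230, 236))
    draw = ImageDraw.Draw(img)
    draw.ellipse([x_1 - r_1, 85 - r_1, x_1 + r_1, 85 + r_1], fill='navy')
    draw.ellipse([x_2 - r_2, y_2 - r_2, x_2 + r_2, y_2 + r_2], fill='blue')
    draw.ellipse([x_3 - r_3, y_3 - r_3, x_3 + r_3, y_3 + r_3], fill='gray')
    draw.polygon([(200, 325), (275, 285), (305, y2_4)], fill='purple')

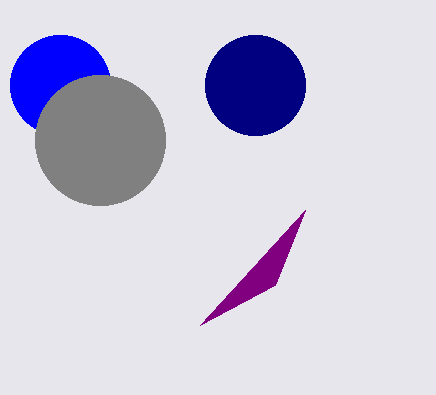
x_1 = 255, r_1 = 50, x_2 = 60, y_2 = 85, r_2 = 50, x_3 = 100, y_3 = 140, r_3 = 65, y2_4 = 210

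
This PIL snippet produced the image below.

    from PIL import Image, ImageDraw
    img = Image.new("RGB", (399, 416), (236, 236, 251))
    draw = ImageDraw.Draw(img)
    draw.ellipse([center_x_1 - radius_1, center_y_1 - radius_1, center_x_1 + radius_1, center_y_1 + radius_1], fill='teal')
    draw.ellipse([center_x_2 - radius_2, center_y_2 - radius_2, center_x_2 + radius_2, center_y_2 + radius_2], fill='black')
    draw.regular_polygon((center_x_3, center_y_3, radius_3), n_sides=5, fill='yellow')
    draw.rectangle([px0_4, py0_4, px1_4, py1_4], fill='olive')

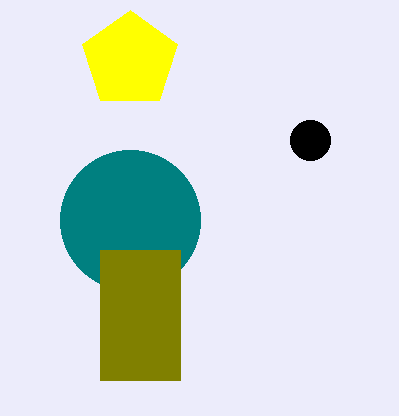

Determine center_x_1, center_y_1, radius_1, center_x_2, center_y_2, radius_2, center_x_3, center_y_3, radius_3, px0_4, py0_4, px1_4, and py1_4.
center_x_1 = 130
center_y_1 = 220
radius_1 = 70
center_x_2 = 310
center_y_2 = 140
radius_2 = 20
center_x_3 = 130
center_y_3 = 60
radius_3 = 50
px0_4 = 100
py0_4 = 250
px1_4 = 180
py1_4 = 380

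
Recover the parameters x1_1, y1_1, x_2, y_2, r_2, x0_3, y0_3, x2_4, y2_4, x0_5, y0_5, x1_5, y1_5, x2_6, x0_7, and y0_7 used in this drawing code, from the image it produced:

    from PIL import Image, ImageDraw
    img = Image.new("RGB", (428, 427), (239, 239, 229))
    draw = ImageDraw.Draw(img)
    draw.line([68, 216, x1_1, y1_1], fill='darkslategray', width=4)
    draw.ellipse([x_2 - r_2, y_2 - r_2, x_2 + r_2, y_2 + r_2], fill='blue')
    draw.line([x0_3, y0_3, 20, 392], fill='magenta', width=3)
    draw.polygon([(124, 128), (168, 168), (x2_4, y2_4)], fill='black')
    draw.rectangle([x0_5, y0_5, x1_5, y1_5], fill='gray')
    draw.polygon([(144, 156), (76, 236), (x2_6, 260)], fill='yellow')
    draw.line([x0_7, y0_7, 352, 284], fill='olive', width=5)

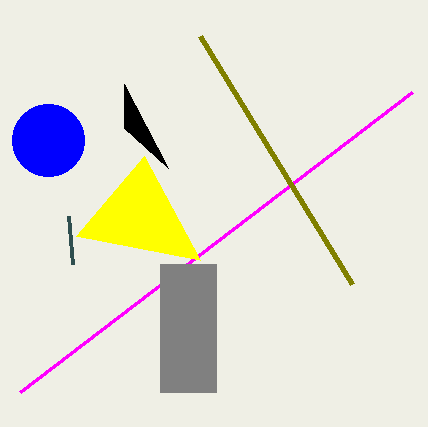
x1_1 = 72
y1_1 = 264
x_2 = 48
y_2 = 140
r_2 = 36
x0_3 = 412
y0_3 = 92
x2_4 = 124
y2_4 = 84
x0_5 = 160
y0_5 = 264
x1_5 = 216
y1_5 = 392
x2_6 = 200
x0_7 = 200
y0_7 = 36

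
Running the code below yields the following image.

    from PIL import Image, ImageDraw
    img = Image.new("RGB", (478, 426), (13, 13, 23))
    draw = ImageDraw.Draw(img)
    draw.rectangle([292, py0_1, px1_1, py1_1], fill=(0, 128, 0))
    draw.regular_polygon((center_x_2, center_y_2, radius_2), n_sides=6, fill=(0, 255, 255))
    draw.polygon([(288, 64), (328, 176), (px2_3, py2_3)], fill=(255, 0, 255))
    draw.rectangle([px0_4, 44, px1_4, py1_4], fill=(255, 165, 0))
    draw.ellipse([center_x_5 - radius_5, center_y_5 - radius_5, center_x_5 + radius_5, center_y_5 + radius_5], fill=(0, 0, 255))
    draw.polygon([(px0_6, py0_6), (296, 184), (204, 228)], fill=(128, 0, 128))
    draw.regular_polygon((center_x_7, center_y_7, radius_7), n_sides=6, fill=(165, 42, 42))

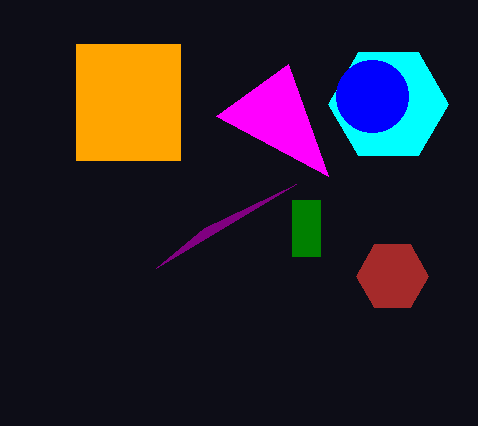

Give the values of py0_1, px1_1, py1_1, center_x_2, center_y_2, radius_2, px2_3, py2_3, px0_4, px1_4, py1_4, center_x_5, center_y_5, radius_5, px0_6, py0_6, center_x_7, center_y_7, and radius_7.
py0_1 = 200, px1_1 = 320, py1_1 = 256, center_x_2 = 388, center_y_2 = 104, radius_2 = 60, px2_3 = 216, py2_3 = 116, px0_4 = 76, px1_4 = 180, py1_4 = 160, center_x_5 = 372, center_y_5 = 96, radius_5 = 36, px0_6 = 156, py0_6 = 268, center_x_7 = 392, center_y_7 = 276, radius_7 = 36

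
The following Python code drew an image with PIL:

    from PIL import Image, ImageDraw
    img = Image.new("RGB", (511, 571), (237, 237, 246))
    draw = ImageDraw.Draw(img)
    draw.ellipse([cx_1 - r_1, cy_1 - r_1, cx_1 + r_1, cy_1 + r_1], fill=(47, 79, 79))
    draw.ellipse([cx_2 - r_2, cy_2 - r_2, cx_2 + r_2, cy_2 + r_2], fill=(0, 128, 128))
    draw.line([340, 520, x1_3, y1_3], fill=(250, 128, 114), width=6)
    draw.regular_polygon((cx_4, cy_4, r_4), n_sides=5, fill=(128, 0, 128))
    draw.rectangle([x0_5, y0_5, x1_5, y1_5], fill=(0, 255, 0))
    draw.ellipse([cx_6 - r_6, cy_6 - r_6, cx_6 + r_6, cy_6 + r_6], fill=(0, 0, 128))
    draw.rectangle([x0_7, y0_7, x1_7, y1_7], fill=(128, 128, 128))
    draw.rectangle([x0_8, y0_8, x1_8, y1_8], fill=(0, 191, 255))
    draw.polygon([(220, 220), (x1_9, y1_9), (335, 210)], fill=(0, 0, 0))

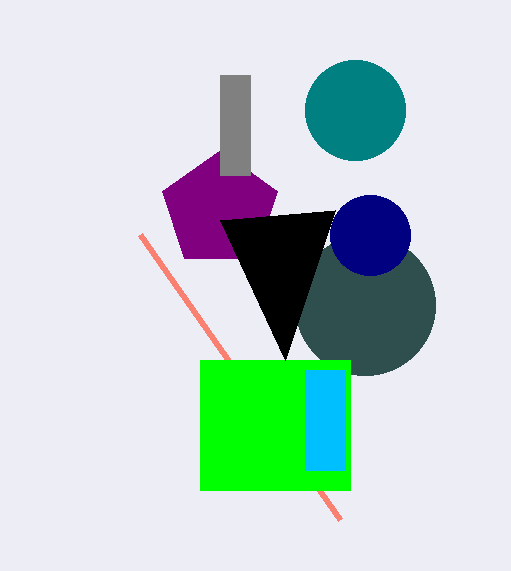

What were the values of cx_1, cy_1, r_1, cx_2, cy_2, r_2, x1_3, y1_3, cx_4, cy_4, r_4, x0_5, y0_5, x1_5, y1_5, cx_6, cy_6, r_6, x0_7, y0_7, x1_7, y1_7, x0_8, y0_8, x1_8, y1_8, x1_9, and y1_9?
cx_1 = 365
cy_1 = 305
r_1 = 70
cx_2 = 355
cy_2 = 110
r_2 = 50
x1_3 = 140
y1_3 = 235
cx_4 = 220
cy_4 = 210
r_4 = 60
x0_5 = 200
y0_5 = 360
x1_5 = 350
y1_5 = 490
cx_6 = 370
cy_6 = 235
r_6 = 40
x0_7 = 220
y0_7 = 75
x1_7 = 250
y1_7 = 175
x0_8 = 305
y0_8 = 370
x1_8 = 345
y1_8 = 470
x1_9 = 285
y1_9 = 360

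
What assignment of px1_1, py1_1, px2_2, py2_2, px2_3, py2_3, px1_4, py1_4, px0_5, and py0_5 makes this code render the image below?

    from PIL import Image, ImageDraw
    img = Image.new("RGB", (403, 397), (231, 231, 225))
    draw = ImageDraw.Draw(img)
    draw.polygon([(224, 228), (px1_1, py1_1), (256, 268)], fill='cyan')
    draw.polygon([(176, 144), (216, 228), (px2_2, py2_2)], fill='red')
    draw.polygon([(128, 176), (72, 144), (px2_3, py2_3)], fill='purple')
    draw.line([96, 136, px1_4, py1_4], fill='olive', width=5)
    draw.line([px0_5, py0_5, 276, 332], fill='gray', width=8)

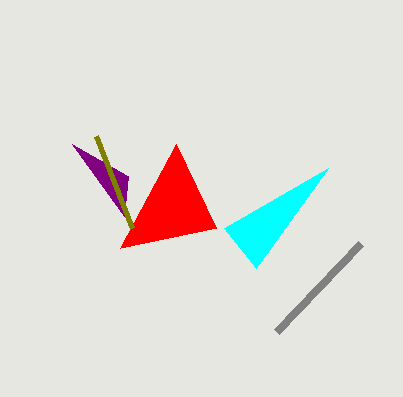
px1_1 = 328, py1_1 = 168, px2_2 = 120, py2_2 = 248, px2_3 = 124, py2_3 = 216, px1_4 = 132, py1_4 = 228, px0_5 = 360, py0_5 = 244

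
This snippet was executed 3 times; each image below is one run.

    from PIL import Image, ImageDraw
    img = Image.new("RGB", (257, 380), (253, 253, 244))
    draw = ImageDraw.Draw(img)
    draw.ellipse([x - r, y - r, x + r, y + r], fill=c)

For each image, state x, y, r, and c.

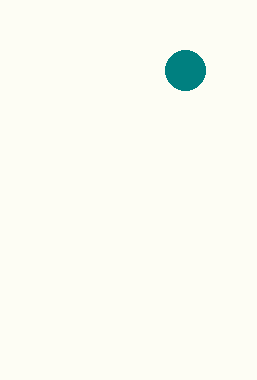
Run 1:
x = 185; y = 70; r = 20; c = 'teal'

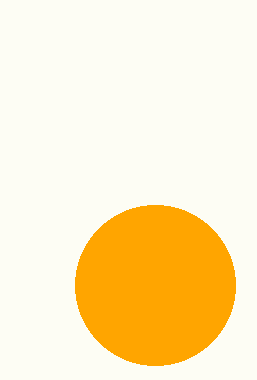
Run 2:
x = 155
y = 285
r = 80
c = 'orange'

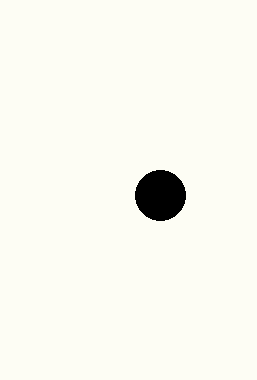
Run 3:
x = 160
y = 195
r = 25
c = 'black'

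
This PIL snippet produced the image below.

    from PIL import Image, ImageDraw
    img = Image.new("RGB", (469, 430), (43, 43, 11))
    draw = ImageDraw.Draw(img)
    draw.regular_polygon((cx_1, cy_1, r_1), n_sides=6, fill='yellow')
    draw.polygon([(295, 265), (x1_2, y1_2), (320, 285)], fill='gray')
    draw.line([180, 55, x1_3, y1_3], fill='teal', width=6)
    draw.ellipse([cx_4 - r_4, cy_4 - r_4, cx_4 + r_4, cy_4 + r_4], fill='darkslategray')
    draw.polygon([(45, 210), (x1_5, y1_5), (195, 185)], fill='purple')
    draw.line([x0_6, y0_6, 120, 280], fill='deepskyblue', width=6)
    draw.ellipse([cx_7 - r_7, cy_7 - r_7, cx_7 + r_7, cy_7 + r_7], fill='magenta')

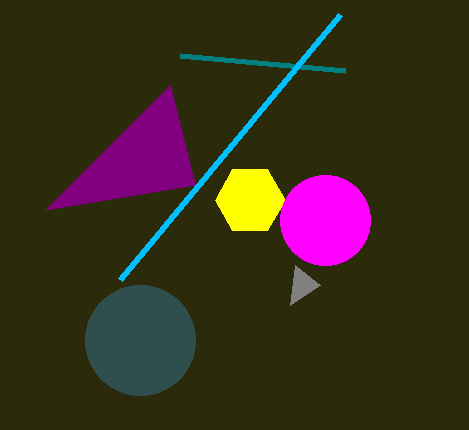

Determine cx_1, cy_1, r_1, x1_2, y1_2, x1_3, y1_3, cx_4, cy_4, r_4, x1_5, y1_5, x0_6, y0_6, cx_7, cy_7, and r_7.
cx_1 = 250
cy_1 = 200
r_1 = 35
x1_2 = 290
y1_2 = 305
x1_3 = 345
y1_3 = 70
cx_4 = 140
cy_4 = 340
r_4 = 55
x1_5 = 170
y1_5 = 85
x0_6 = 340
y0_6 = 15
cx_7 = 325
cy_7 = 220
r_7 = 45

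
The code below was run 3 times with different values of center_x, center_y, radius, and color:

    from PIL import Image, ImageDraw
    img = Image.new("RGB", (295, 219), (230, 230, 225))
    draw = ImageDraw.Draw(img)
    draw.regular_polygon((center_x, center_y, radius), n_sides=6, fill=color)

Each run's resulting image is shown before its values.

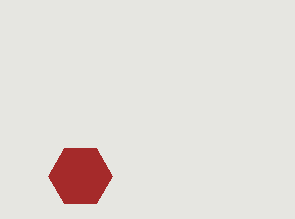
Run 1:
center_x = 80, center_y = 176, radius = 32, color = 'brown'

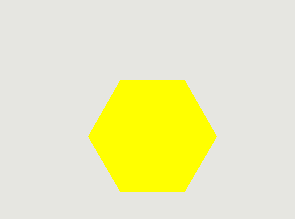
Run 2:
center_x = 152, center_y = 136, radius = 64, color = 'yellow'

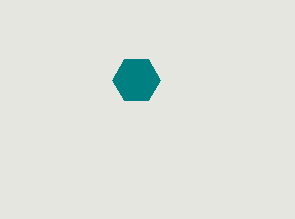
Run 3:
center_x = 136; center_y = 80; radius = 24; color = 'teal'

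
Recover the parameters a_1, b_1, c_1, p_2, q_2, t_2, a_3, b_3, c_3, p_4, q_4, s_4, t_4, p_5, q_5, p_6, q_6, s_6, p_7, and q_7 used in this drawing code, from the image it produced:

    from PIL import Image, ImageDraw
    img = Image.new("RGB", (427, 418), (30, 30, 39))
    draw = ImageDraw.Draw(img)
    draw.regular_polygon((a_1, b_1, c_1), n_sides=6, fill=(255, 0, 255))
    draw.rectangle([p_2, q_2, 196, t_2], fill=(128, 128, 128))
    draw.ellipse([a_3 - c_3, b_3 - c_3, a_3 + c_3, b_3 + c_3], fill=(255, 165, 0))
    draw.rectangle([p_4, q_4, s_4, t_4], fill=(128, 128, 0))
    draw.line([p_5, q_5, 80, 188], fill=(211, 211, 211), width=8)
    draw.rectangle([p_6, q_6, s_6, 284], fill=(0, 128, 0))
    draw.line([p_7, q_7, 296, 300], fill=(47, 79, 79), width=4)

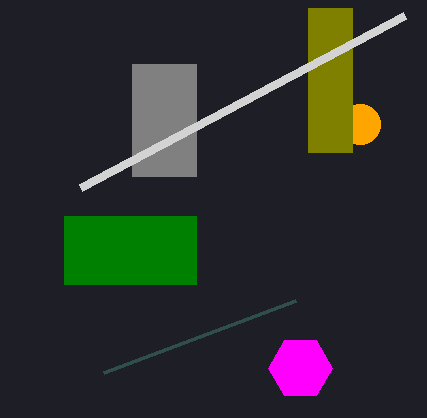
a_1 = 300; b_1 = 368; c_1 = 32; p_2 = 132; q_2 = 64; t_2 = 176; a_3 = 360; b_3 = 124; c_3 = 20; p_4 = 308; q_4 = 8; s_4 = 352; t_4 = 152; p_5 = 404; q_5 = 16; p_6 = 64; q_6 = 216; s_6 = 196; p_7 = 104; q_7 = 372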